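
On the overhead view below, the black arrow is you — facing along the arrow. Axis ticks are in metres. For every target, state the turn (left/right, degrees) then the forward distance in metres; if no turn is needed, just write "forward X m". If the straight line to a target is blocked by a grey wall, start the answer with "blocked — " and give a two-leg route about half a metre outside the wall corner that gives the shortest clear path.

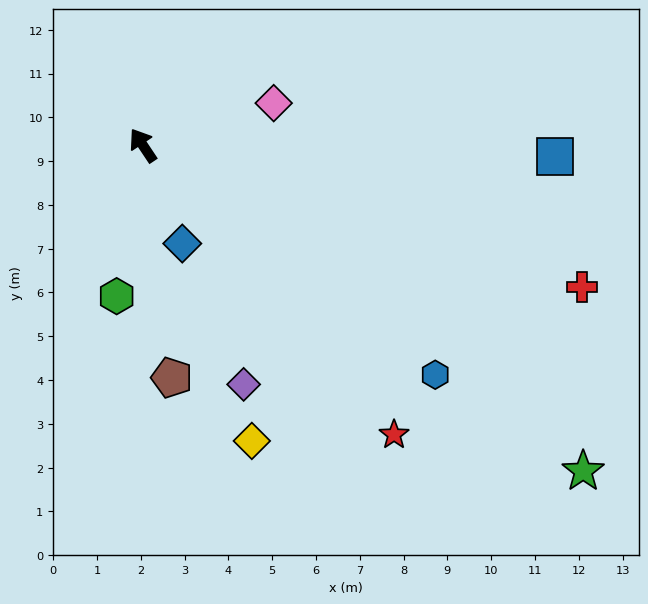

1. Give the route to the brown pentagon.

turn left 153°, forward 5.3 m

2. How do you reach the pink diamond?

turn right 106°, forward 3.1 m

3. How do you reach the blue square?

turn right 125°, forward 9.4 m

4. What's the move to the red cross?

turn right 142°, forward 10.5 m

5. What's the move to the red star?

turn right 173°, forward 8.8 m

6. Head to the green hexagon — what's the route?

turn left 136°, forward 3.5 m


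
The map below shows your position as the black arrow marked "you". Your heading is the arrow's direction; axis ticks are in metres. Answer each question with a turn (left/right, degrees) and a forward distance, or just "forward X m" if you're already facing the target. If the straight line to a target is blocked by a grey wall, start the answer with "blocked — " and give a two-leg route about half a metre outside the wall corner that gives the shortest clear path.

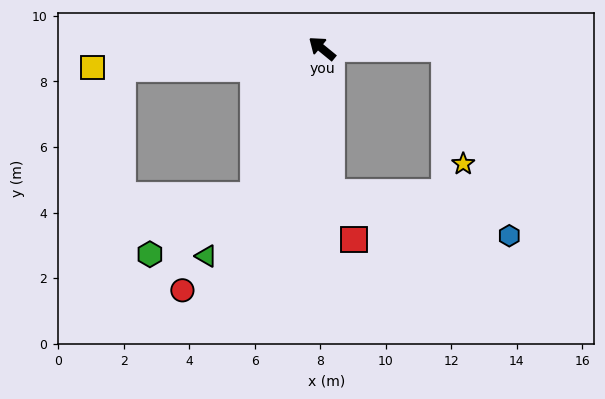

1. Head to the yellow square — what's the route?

turn left 44°, forward 7.0 m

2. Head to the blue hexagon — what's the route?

blocked — turn right 141°, forward 3.7 m, then turn right 71°, forward 6.1 m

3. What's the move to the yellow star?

blocked — turn right 141°, forward 3.7 m, then turn right 81°, forward 3.6 m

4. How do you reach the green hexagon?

blocked — turn left 104°, forward 4.9 m, then turn right 35°, forward 3.6 m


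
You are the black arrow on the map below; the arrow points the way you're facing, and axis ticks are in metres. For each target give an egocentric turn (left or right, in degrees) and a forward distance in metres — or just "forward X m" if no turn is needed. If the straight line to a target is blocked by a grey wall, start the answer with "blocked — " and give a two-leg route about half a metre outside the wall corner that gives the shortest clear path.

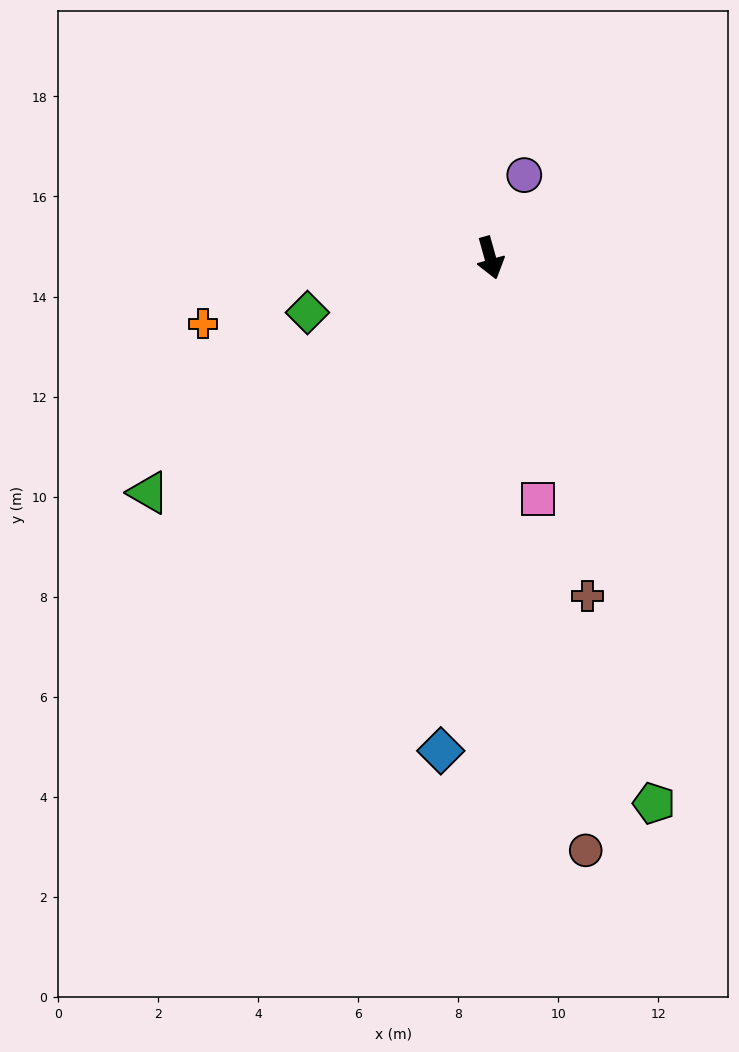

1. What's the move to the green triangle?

turn right 71°, forward 8.3 m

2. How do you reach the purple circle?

turn left 142°, forward 1.8 m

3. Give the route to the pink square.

turn right 4°, forward 4.9 m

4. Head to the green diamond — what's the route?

turn right 89°, forward 3.8 m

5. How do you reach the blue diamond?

turn right 21°, forward 9.9 m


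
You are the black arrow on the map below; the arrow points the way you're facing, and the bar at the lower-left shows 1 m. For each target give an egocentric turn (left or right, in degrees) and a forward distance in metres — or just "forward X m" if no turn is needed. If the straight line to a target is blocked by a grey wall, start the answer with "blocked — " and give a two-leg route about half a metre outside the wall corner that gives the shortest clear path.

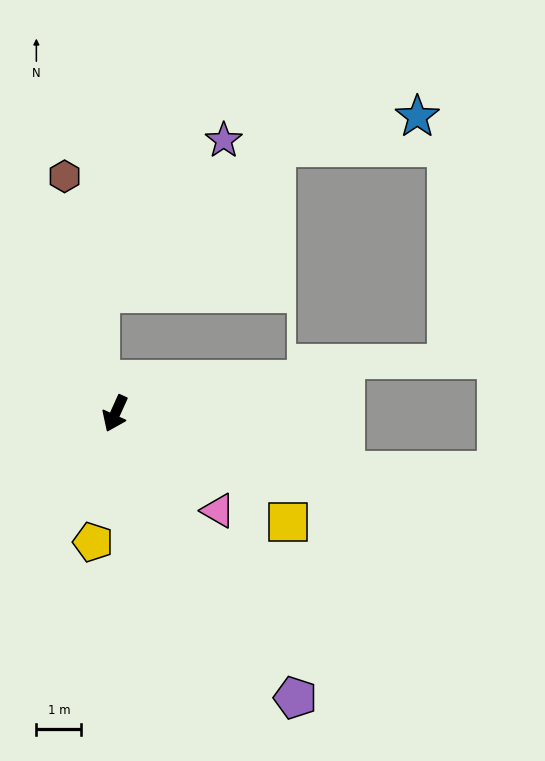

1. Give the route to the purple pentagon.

turn left 57°, forward 7.5 m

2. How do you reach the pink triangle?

turn left 71°, forward 3.1 m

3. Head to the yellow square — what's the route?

turn left 82°, forward 4.5 m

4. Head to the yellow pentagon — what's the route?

turn left 15°, forward 2.9 m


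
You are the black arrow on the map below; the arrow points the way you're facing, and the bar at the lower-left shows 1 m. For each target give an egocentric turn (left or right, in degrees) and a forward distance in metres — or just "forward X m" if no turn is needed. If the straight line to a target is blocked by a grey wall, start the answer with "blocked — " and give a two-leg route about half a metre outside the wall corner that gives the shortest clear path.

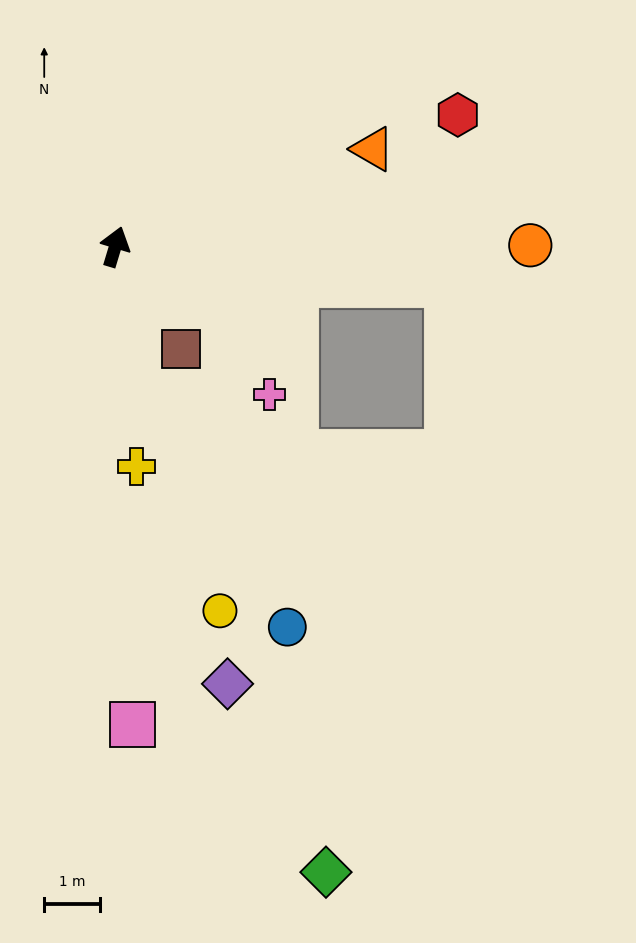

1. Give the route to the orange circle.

turn right 73°, forward 7.5 m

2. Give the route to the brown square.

turn right 131°, forward 2.2 m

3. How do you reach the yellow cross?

turn right 158°, forward 4.0 m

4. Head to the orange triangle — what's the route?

turn right 52°, forward 5.0 m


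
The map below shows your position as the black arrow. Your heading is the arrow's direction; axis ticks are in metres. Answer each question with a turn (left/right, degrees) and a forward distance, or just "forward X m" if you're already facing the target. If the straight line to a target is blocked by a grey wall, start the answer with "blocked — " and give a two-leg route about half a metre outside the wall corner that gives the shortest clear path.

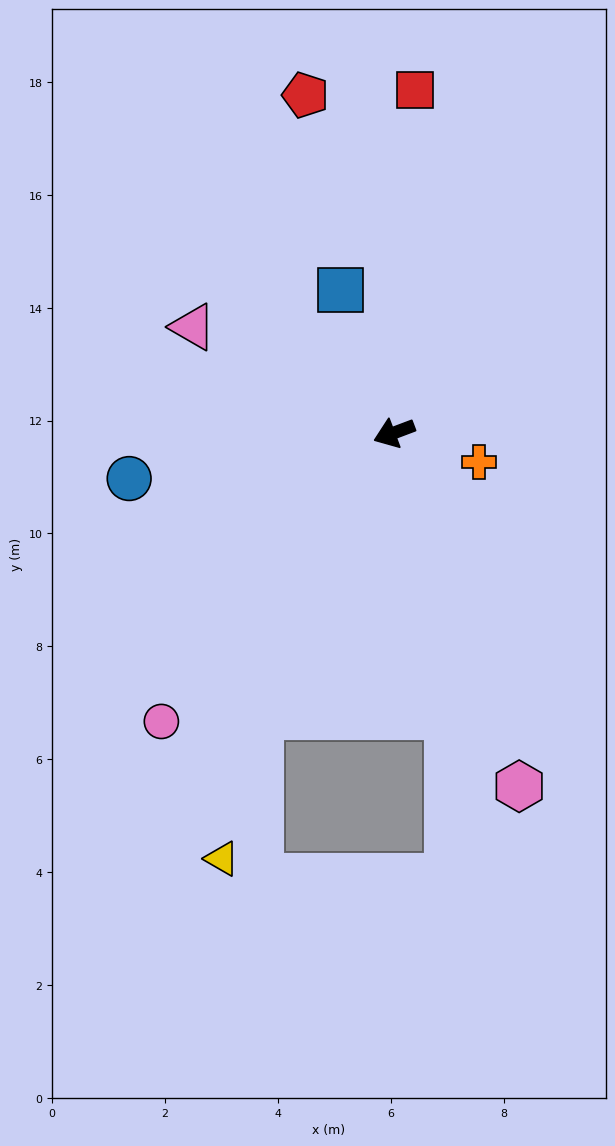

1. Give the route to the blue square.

turn right 90°, forward 2.7 m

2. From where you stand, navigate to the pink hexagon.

turn left 89°, forward 6.6 m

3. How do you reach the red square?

turn right 114°, forward 6.1 m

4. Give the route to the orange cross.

turn left 140°, forward 1.6 m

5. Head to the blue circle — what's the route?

turn right 11°, forward 4.8 m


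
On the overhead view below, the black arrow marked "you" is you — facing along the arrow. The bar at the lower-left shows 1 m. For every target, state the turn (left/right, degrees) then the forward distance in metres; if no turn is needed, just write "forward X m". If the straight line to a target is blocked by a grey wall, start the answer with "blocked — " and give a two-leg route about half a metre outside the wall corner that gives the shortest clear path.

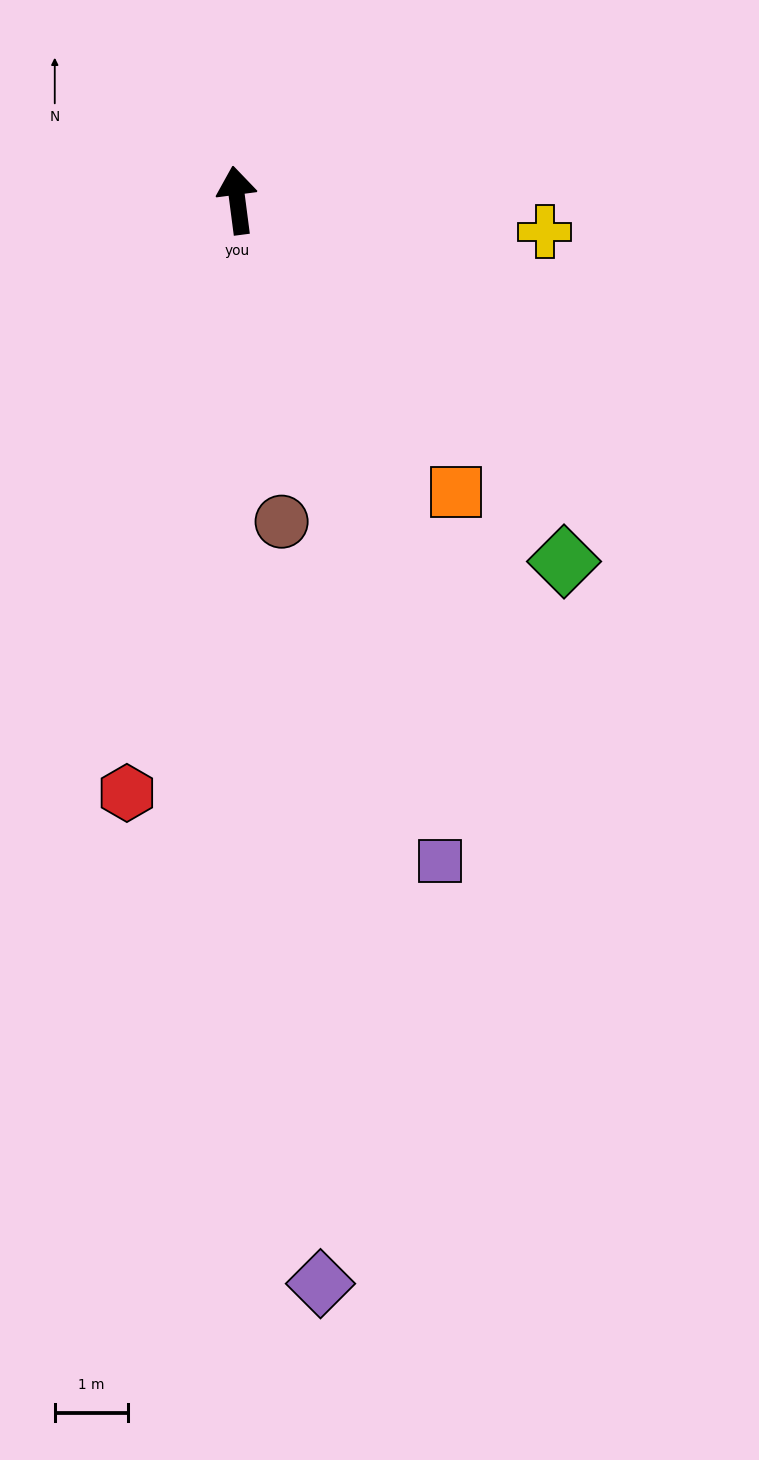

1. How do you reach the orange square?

turn right 151°, forward 5.0 m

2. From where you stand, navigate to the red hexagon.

turn left 162°, forward 8.2 m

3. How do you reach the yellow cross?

turn right 103°, forward 4.2 m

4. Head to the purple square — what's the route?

turn right 170°, forward 9.5 m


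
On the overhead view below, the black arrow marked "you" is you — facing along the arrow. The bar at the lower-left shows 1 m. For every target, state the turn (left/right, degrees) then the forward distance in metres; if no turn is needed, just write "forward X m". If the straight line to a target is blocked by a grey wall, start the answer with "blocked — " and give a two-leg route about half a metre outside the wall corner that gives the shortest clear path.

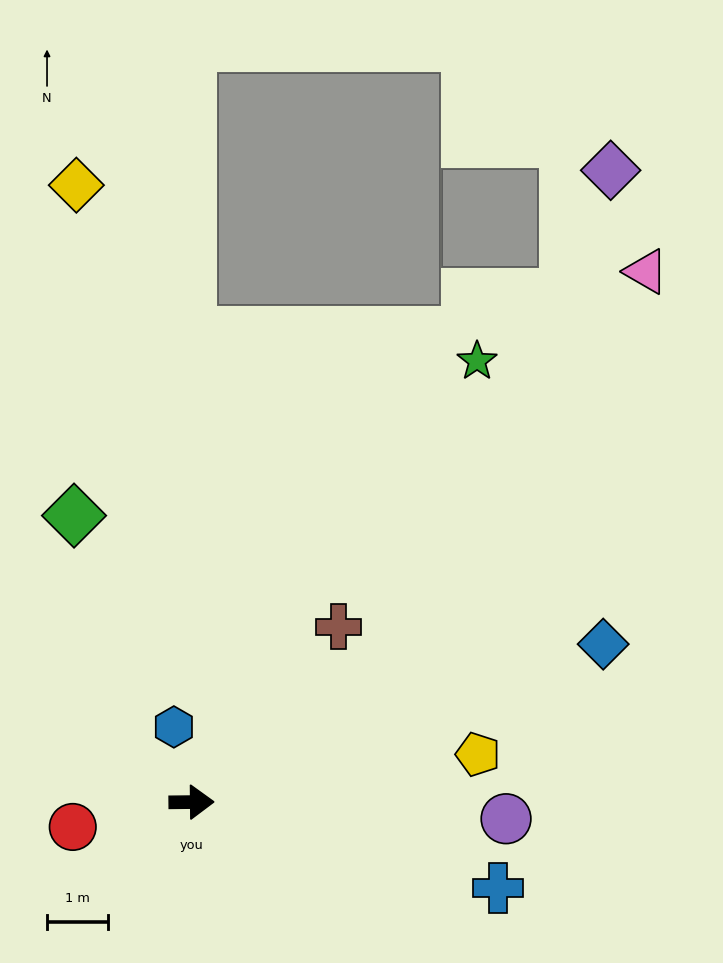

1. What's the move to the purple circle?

turn right 4°, forward 5.1 m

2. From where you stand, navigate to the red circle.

turn right 169°, forward 2.0 m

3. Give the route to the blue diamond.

turn left 20°, forward 7.2 m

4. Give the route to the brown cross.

turn left 49°, forward 3.7 m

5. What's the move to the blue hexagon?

turn left 103°, forward 1.3 m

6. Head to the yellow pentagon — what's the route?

turn left 9°, forward 4.7 m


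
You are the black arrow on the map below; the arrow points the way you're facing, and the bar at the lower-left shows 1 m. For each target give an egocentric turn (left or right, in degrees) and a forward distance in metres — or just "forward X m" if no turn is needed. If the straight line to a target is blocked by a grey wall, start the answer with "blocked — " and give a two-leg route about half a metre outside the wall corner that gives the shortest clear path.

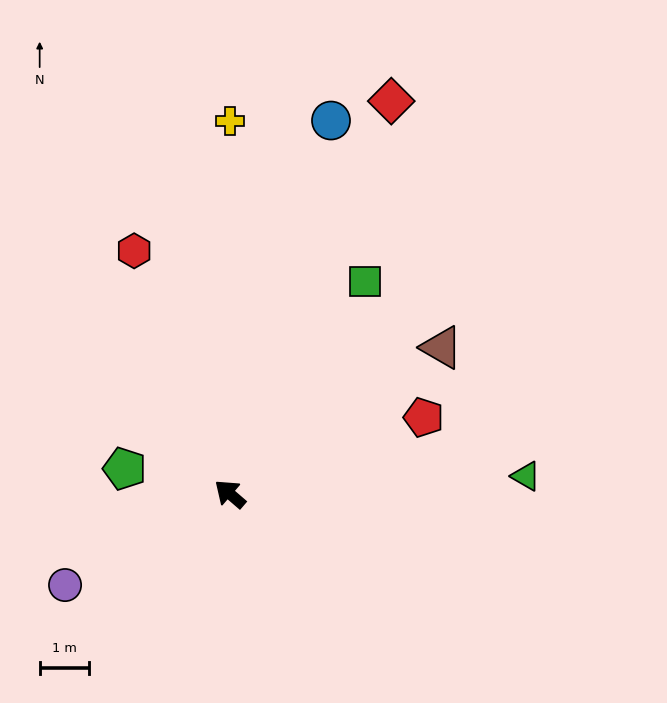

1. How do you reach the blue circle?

turn right 64°, forward 7.9 m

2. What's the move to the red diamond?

turn right 72°, forward 8.7 m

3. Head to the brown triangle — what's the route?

turn right 105°, forward 5.3 m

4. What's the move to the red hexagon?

turn right 28°, forward 5.3 m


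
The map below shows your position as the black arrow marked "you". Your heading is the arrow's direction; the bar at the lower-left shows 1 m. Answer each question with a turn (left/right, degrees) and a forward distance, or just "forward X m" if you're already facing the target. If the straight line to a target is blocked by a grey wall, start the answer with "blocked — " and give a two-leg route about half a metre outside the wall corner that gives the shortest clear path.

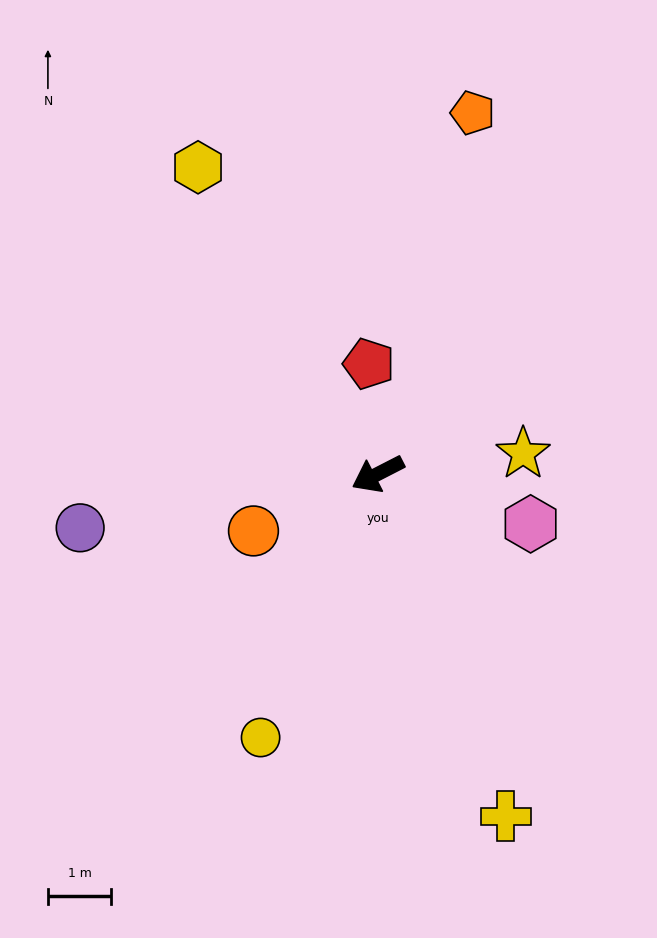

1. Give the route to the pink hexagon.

turn left 135°, forward 2.5 m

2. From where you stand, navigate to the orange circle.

turn right 3°, forward 2.2 m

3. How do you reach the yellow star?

turn left 161°, forward 2.3 m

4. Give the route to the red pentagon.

turn right 113°, forward 1.7 m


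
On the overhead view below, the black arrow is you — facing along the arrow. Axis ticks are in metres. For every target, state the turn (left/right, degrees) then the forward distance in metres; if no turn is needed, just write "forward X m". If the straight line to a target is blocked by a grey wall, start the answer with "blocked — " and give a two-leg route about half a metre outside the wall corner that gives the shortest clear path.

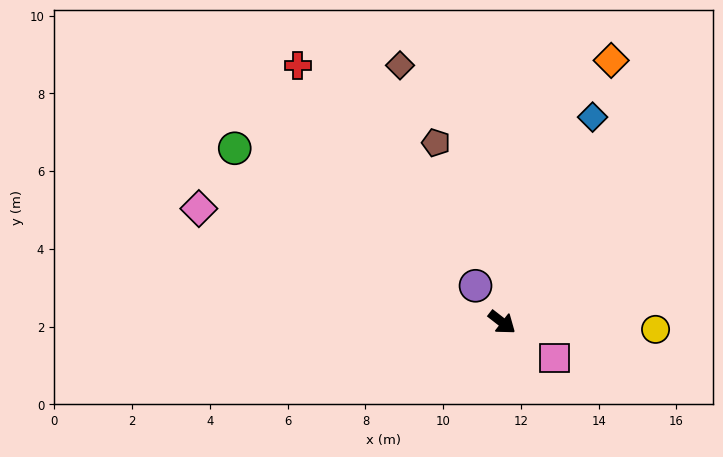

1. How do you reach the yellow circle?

turn left 35°, forward 4.0 m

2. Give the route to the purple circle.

turn left 164°, forward 1.2 m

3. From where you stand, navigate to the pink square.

turn left 4°, forward 1.6 m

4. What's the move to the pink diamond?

turn right 163°, forward 8.3 m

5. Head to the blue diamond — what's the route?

turn left 104°, forward 5.8 m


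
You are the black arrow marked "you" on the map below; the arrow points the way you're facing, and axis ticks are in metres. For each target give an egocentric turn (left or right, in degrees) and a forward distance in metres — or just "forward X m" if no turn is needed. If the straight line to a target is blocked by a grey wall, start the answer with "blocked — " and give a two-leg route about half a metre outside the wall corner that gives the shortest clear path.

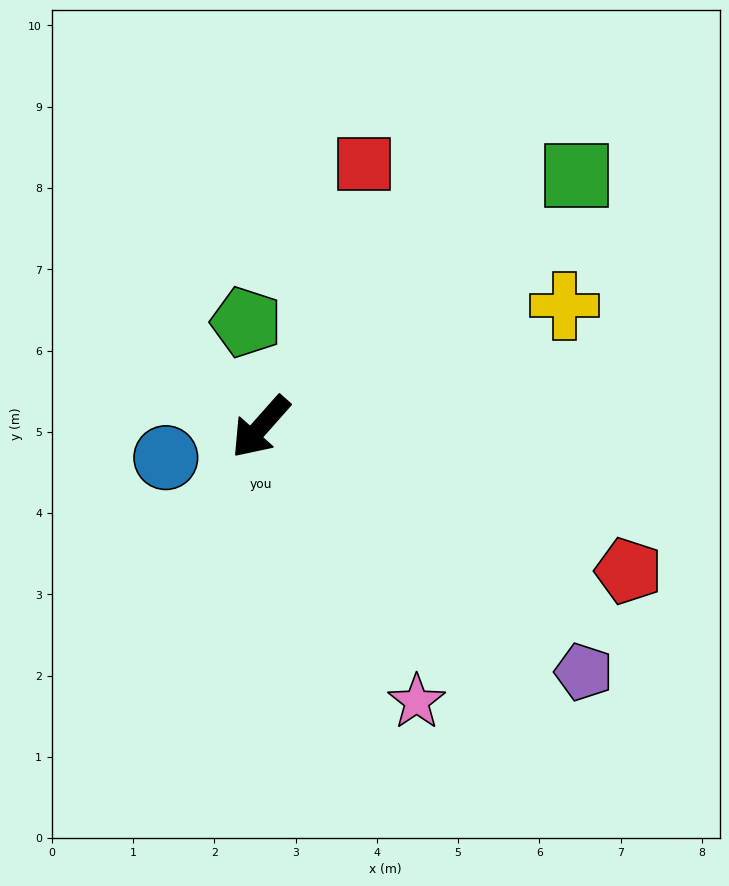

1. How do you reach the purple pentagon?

turn left 94°, forward 5.0 m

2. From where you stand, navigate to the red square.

turn right 160°, forward 3.5 m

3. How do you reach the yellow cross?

turn left 153°, forward 4.0 m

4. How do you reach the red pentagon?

turn left 110°, forward 4.9 m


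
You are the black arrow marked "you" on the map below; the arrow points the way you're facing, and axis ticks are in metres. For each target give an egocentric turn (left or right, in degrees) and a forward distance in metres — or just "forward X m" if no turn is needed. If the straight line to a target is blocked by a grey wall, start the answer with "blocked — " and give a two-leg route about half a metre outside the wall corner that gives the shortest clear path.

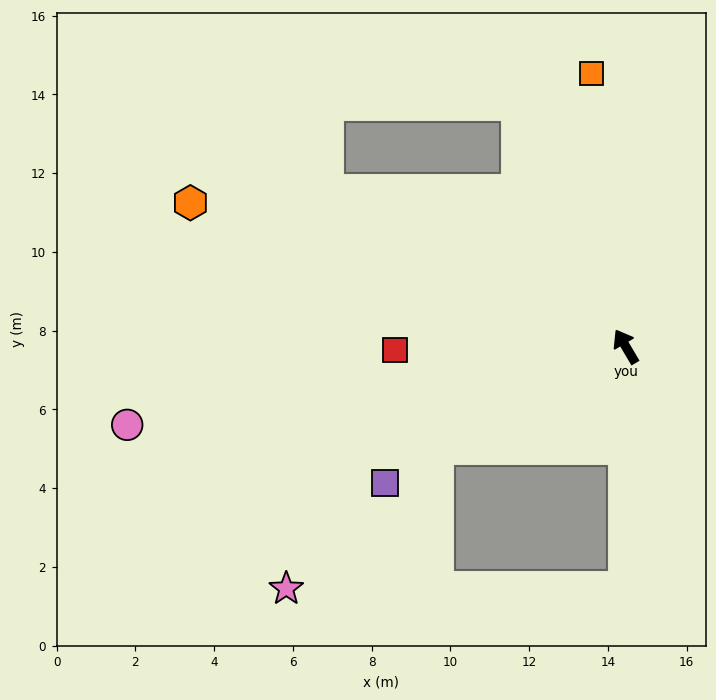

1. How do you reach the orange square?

turn right 23°, forward 7.0 m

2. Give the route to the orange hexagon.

turn left 41°, forward 11.6 m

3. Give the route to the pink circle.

turn left 68°, forward 12.8 m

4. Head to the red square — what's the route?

turn left 60°, forward 5.9 m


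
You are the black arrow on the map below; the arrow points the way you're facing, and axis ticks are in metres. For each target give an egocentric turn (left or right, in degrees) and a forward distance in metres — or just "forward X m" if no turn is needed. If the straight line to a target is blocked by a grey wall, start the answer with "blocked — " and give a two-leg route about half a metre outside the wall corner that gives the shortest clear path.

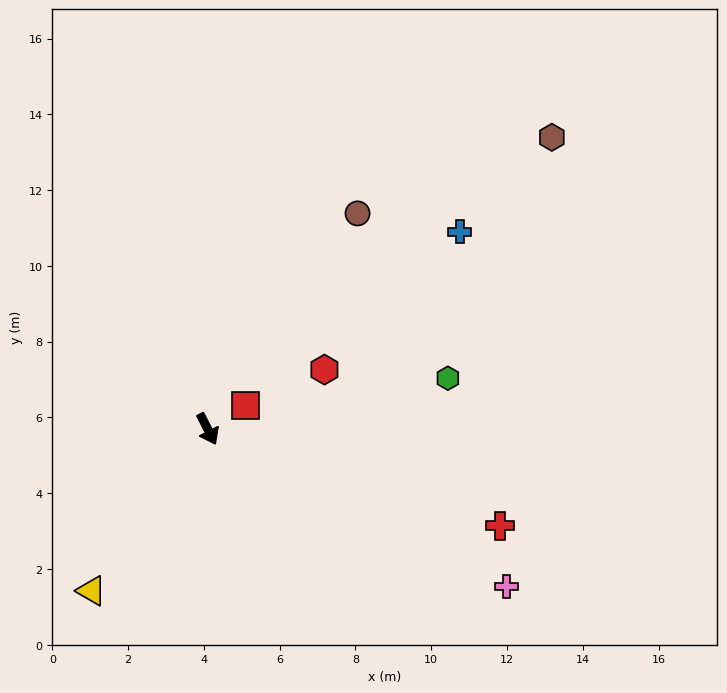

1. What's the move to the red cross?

turn left 45°, forward 8.1 m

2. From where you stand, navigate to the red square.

turn left 95°, forward 1.2 m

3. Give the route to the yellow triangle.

turn right 63°, forward 5.3 m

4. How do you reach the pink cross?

turn left 35°, forward 8.9 m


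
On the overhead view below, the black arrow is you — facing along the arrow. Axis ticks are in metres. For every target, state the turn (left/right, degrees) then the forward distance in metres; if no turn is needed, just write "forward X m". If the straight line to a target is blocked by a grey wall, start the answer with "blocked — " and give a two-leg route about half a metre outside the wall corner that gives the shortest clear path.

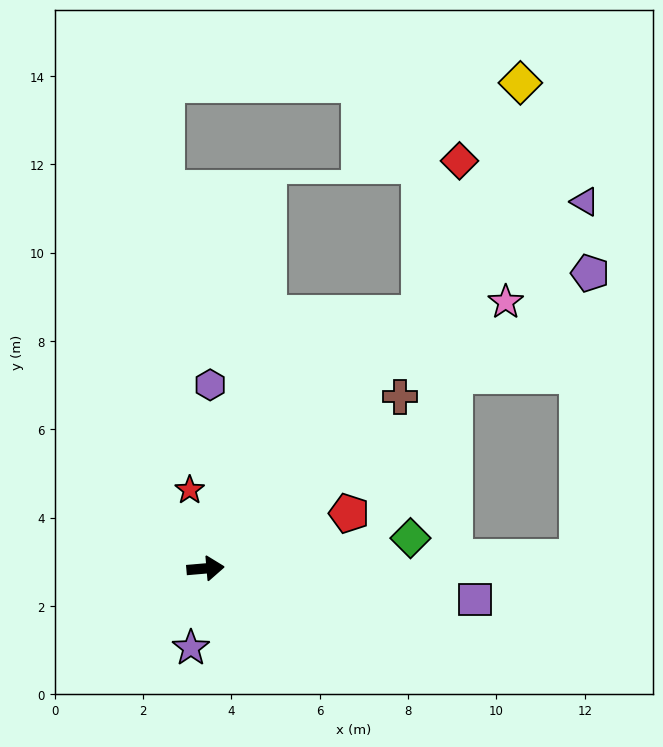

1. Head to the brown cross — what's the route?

turn left 37°, forward 5.9 m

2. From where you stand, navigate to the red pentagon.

turn left 16°, forward 3.5 m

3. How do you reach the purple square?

turn right 11°, forward 6.1 m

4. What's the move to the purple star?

turn right 105°, forward 1.8 m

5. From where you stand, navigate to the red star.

turn left 97°, forward 1.8 m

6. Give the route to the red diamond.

blocked — turn left 45°, forward 7.5 m, then turn left 26°, forward 3.6 m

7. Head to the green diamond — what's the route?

turn left 4°, forward 4.7 m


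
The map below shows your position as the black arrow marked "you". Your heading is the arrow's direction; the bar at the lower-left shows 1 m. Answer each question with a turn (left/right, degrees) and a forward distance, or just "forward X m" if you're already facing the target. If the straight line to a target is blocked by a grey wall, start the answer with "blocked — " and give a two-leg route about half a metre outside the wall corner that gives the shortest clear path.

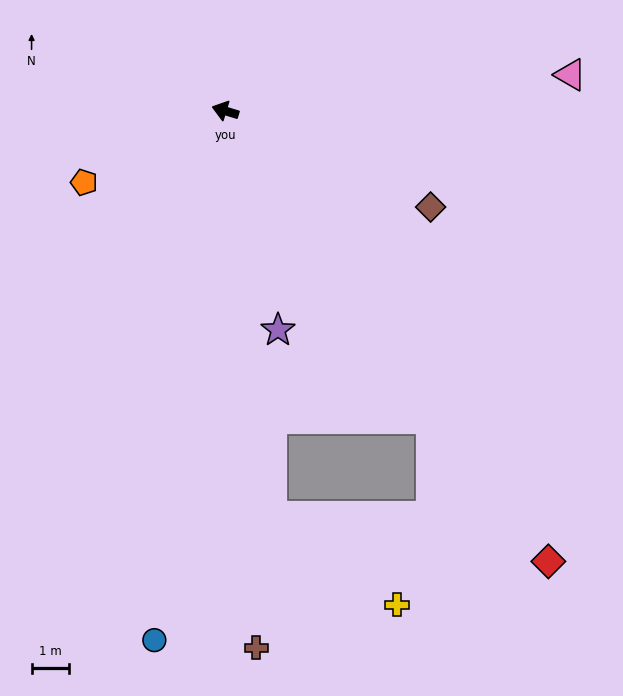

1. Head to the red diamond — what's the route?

turn left 143°, forward 15.0 m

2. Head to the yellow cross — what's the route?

blocked — turn left 113°, forward 11.0 m, then turn left 49°, forward 4.1 m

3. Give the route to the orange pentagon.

turn left 44°, forward 4.3 m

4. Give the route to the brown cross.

turn left 110°, forward 14.5 m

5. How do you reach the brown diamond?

turn left 172°, forward 6.1 m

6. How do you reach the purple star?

turn left 121°, forward 6.1 m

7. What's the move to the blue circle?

turn left 99°, forward 14.4 m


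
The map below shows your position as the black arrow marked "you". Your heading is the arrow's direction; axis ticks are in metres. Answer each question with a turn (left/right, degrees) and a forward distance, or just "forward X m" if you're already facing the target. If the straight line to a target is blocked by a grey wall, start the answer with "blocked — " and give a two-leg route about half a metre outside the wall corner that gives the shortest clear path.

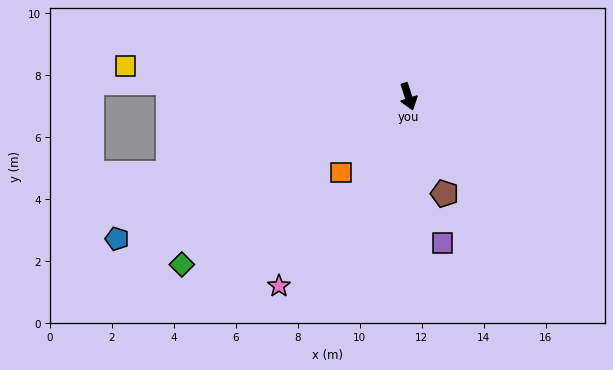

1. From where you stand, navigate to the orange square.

turn right 59°, forward 3.3 m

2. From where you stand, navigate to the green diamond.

turn right 71°, forward 9.1 m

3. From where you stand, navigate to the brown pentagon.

turn left 3°, forward 3.3 m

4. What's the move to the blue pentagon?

turn right 82°, forward 10.5 m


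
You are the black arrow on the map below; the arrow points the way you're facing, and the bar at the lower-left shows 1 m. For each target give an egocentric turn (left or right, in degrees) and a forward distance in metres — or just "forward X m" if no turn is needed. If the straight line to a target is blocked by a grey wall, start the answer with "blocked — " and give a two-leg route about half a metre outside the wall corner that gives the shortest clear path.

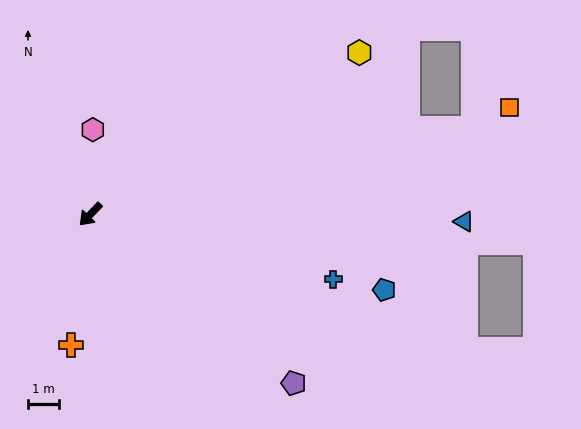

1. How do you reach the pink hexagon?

turn right 138°, forward 2.7 m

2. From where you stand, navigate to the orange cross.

turn left 35°, forward 4.3 m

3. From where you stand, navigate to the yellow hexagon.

turn left 165°, forward 10.1 m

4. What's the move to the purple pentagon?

turn left 94°, forward 8.5 m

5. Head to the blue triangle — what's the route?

turn left 133°, forward 12.0 m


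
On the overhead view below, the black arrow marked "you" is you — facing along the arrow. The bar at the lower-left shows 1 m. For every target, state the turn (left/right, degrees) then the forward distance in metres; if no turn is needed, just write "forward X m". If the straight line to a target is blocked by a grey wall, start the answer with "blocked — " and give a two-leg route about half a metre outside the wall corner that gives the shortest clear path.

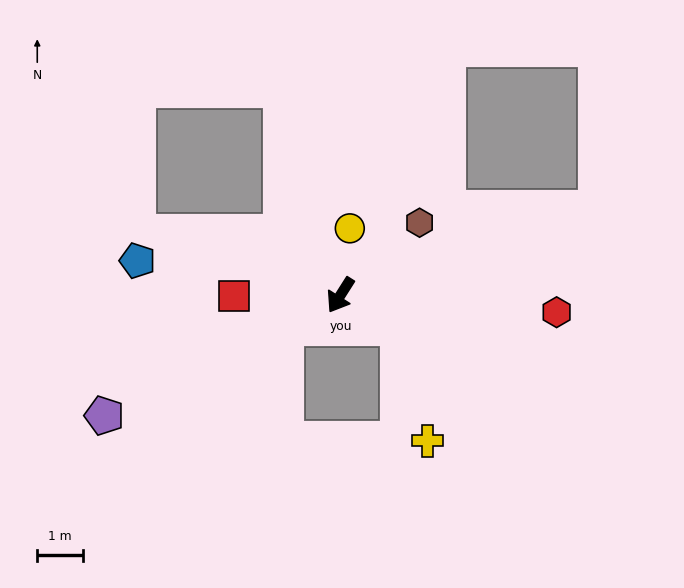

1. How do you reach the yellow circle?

turn right 156°, forward 1.5 m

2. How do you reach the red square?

turn right 57°, forward 2.3 m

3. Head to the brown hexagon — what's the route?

turn left 165°, forward 2.3 m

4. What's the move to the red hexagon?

turn left 118°, forward 4.7 m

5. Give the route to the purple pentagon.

turn right 31°, forward 5.8 m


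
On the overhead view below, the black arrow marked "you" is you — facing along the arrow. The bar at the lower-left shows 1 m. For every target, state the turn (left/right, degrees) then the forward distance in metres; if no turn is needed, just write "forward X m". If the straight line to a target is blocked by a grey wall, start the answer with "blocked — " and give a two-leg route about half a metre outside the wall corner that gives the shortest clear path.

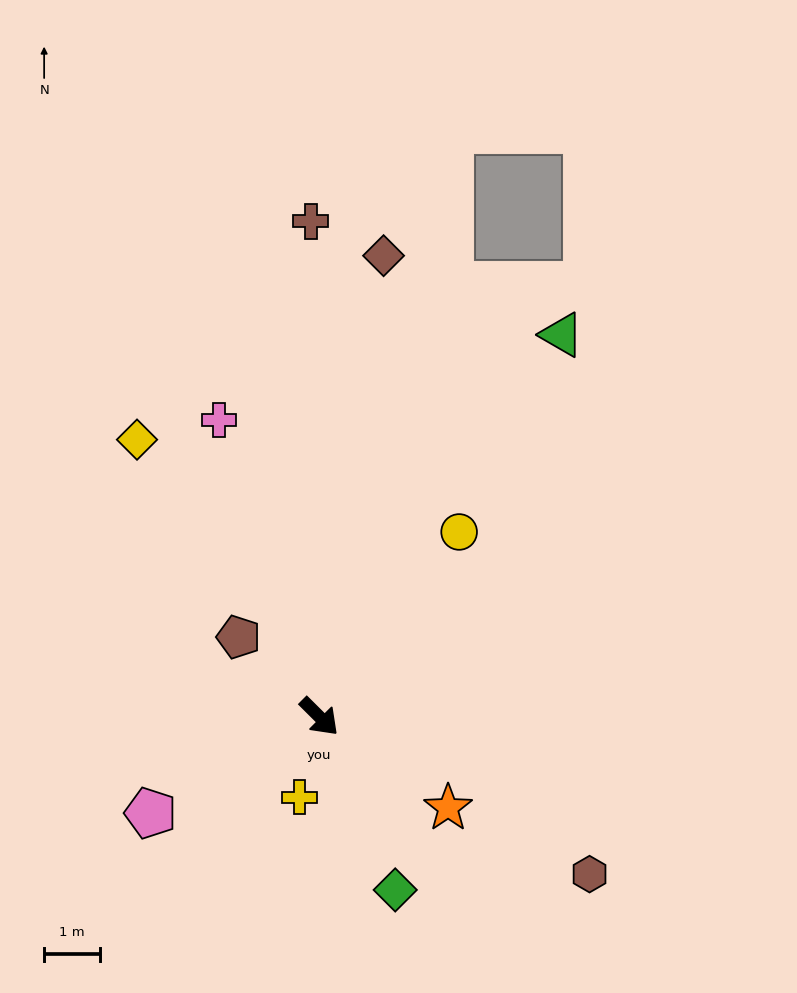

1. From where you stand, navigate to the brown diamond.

turn left 127°, forward 8.3 m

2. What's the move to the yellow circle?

turn left 98°, forward 4.1 m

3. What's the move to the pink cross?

turn left 154°, forward 5.6 m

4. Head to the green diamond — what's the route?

turn right 21°, forward 3.4 m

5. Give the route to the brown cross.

turn left 136°, forward 8.9 m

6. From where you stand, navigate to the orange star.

turn left 10°, forward 2.8 m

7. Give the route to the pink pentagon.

turn right 105°, forward 3.5 m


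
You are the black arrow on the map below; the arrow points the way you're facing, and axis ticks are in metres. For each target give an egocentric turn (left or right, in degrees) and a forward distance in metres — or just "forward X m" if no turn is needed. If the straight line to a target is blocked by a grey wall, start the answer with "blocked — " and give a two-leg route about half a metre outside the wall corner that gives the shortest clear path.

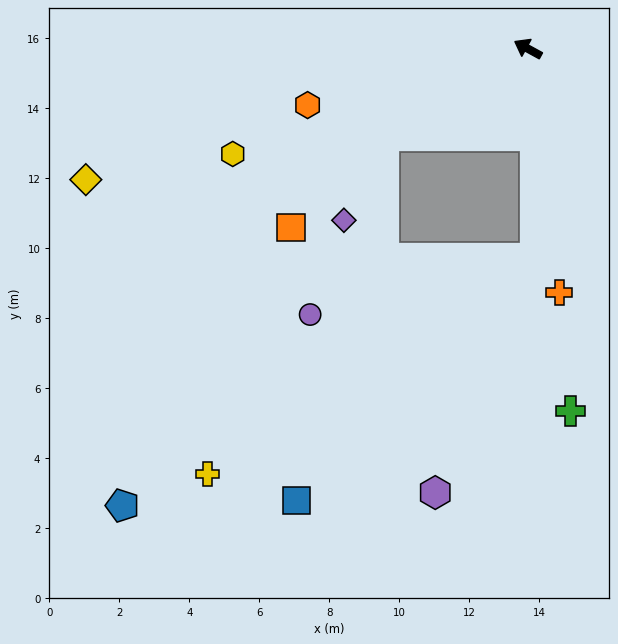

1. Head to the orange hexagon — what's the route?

turn left 43°, forward 6.5 m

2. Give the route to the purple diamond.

blocked — turn left 60°, forward 4.8 m, then turn left 33°, forward 2.6 m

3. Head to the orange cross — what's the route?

turn left 126°, forward 7.0 m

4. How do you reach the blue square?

blocked — turn left 60°, forward 4.8 m, then turn left 45°, forward 10.7 m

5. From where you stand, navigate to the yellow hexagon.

turn left 48°, forward 9.0 m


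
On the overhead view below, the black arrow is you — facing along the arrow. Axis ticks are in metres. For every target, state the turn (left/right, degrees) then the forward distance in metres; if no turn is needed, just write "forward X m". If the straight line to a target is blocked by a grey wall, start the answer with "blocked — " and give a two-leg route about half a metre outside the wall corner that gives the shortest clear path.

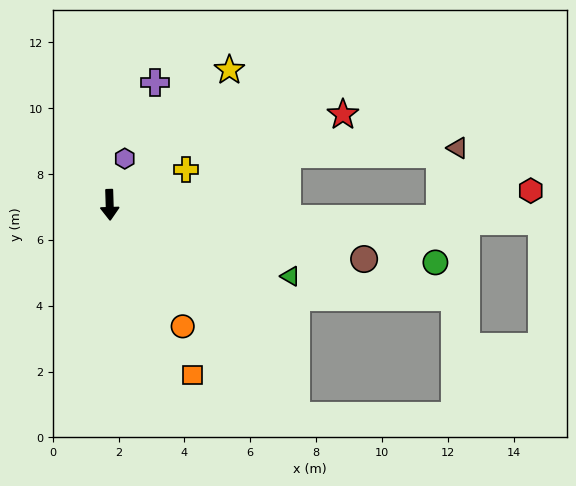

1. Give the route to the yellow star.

turn left 137°, forward 5.5 m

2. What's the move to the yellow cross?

turn left 113°, forward 2.6 m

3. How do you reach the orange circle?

turn left 29°, forward 4.3 m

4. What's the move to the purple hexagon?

turn left 160°, forward 1.5 m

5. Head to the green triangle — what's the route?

turn left 67°, forward 5.9 m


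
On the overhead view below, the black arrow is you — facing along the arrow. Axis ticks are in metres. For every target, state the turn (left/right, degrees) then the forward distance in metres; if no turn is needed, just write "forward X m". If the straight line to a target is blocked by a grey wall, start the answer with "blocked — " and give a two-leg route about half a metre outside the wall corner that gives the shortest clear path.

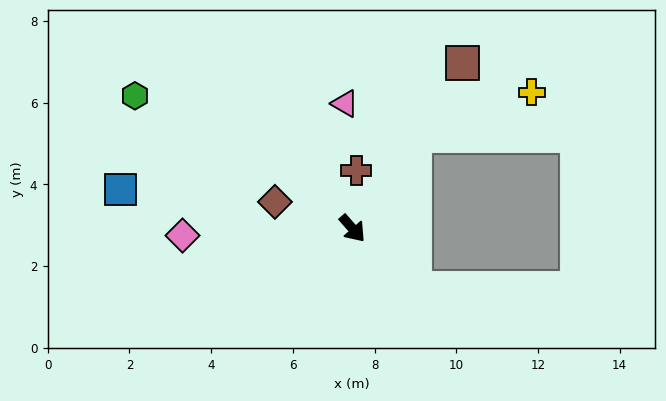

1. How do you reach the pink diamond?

turn right 129°, forward 4.2 m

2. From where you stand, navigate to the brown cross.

turn left 135°, forward 1.4 m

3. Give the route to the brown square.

turn left 105°, forward 4.9 m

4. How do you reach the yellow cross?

blocked — turn left 105°, forward 2.7 m, then turn right 36°, forward 3.1 m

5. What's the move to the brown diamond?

turn right 150°, forward 2.0 m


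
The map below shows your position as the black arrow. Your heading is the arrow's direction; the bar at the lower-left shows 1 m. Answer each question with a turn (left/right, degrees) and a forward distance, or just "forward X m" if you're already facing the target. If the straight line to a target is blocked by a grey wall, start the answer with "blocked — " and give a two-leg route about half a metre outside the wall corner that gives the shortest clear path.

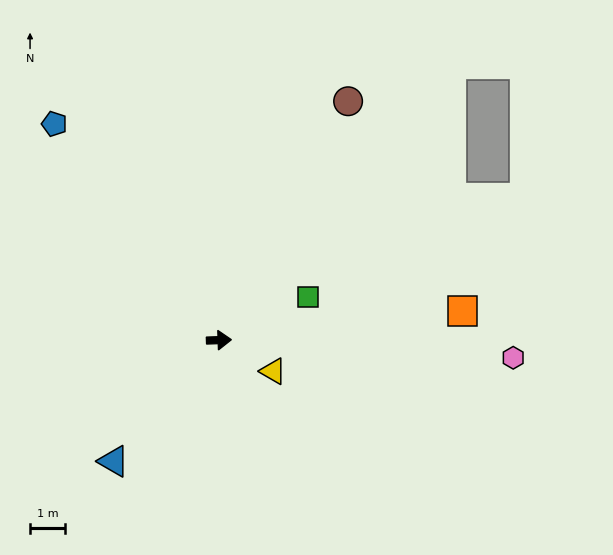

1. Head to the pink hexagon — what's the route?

turn right 5°, forward 8.4 m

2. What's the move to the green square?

turn left 24°, forward 2.8 m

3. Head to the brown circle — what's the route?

turn left 60°, forward 7.7 m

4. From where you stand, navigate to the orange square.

turn left 5°, forward 7.0 m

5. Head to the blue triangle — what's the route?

turn right 133°, forward 4.6 m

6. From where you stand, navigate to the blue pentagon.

turn left 125°, forward 7.8 m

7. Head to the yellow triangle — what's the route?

turn right 32°, forward 1.8 m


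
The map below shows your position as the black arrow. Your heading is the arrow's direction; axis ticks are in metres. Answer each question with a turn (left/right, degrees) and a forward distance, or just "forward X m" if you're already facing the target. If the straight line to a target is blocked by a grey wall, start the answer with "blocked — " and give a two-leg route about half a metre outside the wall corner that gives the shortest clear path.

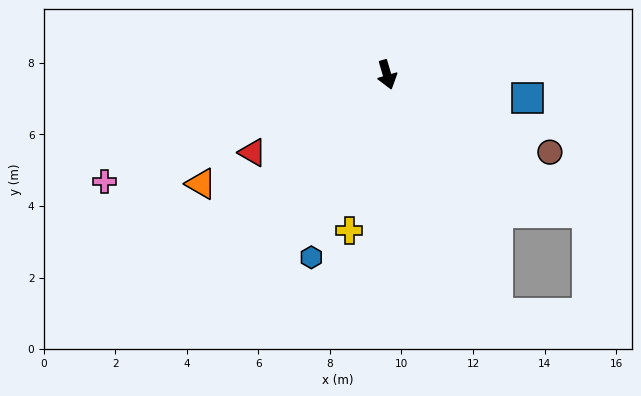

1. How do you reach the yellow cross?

turn right 30°, forward 4.5 m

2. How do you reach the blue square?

turn left 64°, forward 4.0 m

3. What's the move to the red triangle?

turn right 76°, forward 4.3 m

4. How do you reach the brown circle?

turn left 48°, forward 5.0 m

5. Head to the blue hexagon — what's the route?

turn right 39°, forward 5.5 m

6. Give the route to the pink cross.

turn right 86°, forward 8.4 m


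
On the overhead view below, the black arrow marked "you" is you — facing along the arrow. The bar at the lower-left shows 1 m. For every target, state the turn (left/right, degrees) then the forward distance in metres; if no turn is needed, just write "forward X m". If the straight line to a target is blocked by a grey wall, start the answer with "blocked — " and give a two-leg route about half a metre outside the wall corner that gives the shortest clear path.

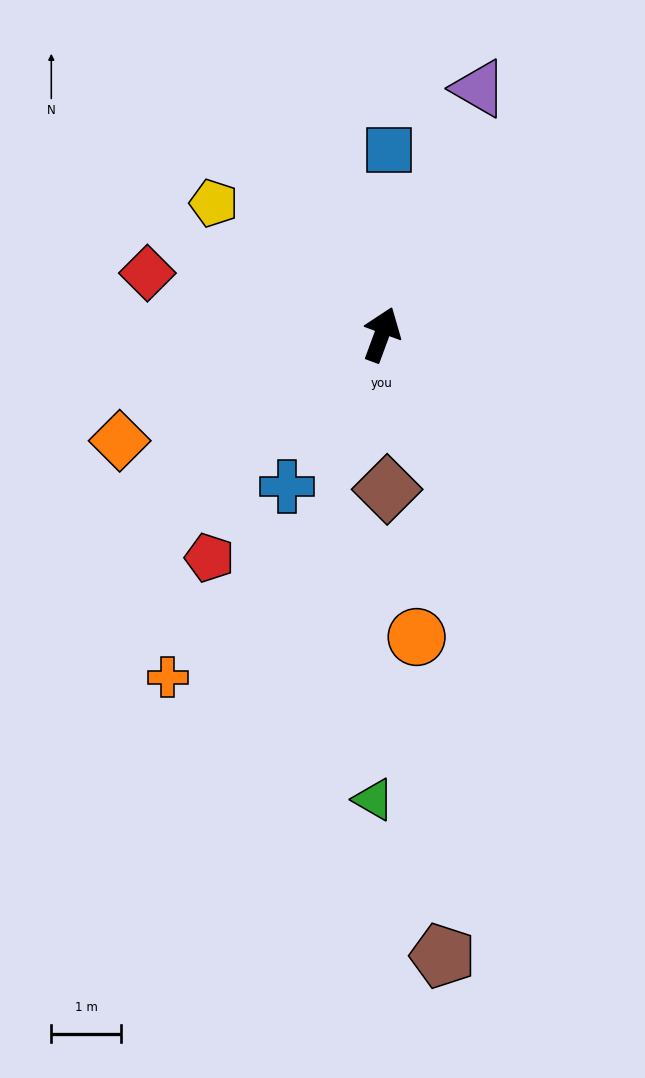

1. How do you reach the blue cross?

turn left 168°, forward 2.6 m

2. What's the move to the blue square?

turn left 18°, forward 2.6 m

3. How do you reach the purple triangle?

forward 3.8 m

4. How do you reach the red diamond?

turn left 96°, forward 3.5 m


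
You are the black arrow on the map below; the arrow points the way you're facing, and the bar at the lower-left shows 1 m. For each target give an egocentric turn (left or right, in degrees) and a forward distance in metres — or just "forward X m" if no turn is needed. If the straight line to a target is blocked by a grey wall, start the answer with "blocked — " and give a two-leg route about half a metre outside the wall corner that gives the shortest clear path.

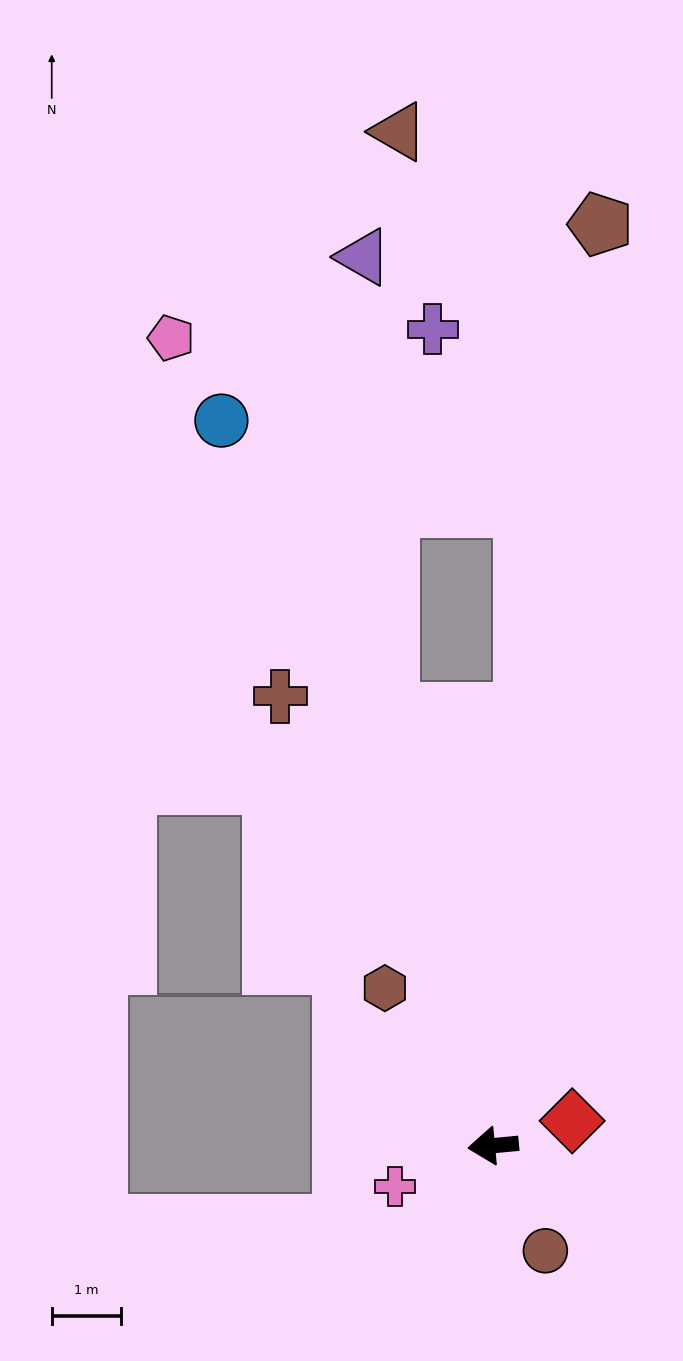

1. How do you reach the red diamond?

turn right 168°, forward 1.2 m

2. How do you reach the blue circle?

turn right 75°, forward 11.2 m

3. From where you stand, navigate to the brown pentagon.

turn right 102°, forward 13.4 m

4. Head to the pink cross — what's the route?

turn left 17°, forward 1.5 m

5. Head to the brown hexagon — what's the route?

turn right 61°, forward 2.8 m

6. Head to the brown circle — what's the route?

turn left 111°, forward 1.7 m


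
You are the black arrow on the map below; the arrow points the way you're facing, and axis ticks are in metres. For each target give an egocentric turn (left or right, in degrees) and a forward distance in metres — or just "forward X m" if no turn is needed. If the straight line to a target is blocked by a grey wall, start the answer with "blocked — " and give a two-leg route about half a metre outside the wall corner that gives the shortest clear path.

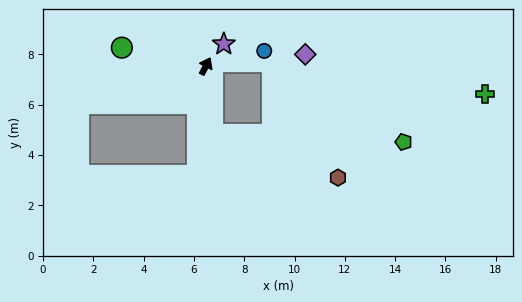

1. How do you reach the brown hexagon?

blocked — turn right 147°, forward 2.7 m, then turn left 65°, forward 5.3 m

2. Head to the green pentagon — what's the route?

blocked — turn right 147°, forward 2.7 m, then turn left 82°, forward 7.6 m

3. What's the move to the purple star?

turn right 12°, forward 1.1 m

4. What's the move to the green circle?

turn left 105°, forward 3.4 m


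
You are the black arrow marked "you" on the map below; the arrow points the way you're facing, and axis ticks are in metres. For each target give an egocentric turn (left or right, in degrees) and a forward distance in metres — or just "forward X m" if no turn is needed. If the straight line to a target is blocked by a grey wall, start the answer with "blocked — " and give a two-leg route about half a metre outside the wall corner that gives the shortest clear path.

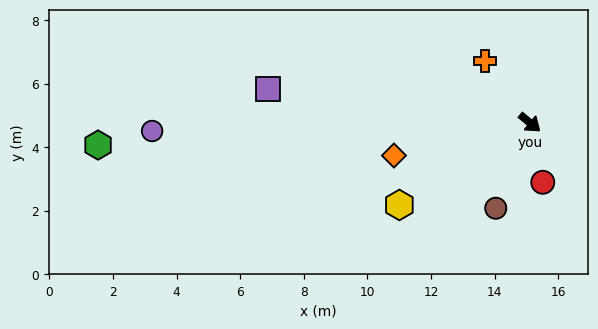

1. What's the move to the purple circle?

turn right 139°, forward 11.9 m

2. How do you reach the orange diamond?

turn right 127°, forward 4.4 m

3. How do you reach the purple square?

turn right 148°, forward 8.3 m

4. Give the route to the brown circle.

turn right 72°, forward 2.9 m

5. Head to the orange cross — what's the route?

turn left 166°, forward 2.4 m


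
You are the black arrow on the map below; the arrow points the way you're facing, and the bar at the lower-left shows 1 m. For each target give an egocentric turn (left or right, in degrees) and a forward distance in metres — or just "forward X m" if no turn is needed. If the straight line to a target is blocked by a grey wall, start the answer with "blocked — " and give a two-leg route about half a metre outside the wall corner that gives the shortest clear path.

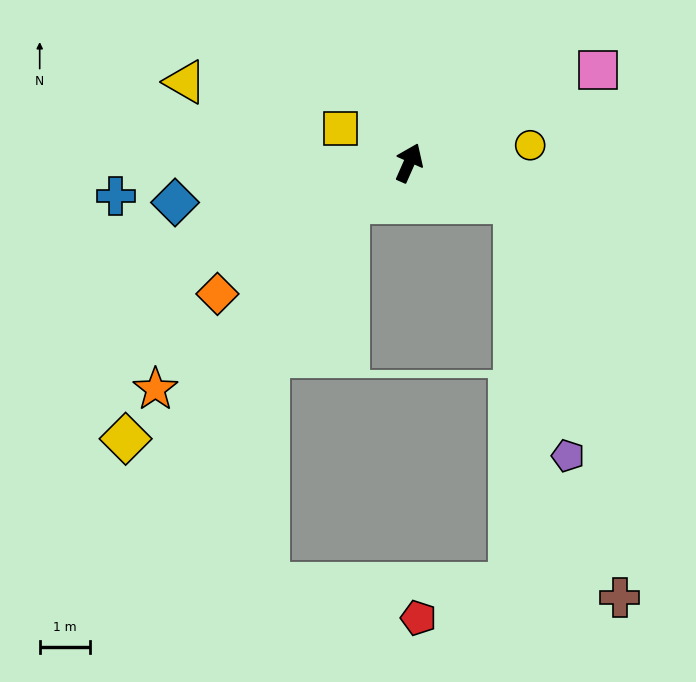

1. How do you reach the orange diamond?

turn left 148°, forward 4.7 m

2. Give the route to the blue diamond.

turn left 123°, forward 4.8 m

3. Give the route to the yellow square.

turn left 87°, forward 1.5 m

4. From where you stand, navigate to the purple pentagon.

blocked — turn right 87°, forward 2.3 m, then turn right 57°, forward 5.2 m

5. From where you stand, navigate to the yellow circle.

turn right 58°, forward 2.5 m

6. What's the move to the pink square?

turn right 40°, forward 4.2 m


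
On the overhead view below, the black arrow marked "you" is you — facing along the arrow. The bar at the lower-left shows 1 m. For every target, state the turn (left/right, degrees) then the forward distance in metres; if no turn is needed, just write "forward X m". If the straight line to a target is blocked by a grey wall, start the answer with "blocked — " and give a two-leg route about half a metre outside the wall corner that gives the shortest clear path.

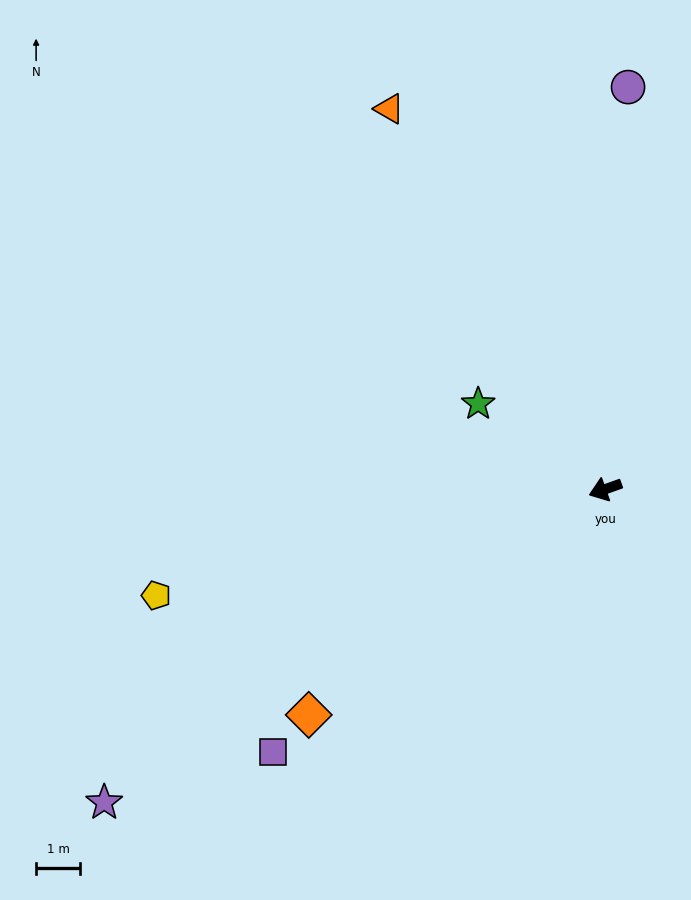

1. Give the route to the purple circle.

turn right 113°, forward 9.1 m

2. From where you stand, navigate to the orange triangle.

turn right 80°, forward 9.9 m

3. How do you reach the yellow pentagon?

turn right 6°, forward 10.4 m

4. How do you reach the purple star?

turn left 12°, forward 13.3 m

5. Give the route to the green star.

turn right 54°, forward 3.5 m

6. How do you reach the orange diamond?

turn left 18°, forward 8.4 m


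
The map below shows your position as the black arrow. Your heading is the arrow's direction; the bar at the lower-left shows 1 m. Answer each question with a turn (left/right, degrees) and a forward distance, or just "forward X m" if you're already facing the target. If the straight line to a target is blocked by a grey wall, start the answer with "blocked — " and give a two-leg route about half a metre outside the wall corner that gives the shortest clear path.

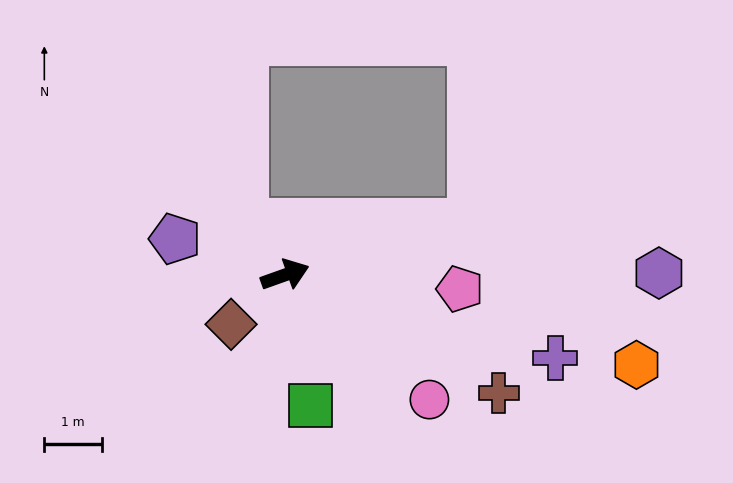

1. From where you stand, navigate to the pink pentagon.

turn right 24°, forward 3.0 m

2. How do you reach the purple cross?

turn right 37°, forward 4.9 m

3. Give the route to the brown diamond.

turn right 157°, forward 1.3 m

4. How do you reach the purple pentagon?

turn left 142°, forward 2.0 m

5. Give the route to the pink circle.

turn right 60°, forward 3.3 m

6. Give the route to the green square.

turn right 99°, forward 2.3 m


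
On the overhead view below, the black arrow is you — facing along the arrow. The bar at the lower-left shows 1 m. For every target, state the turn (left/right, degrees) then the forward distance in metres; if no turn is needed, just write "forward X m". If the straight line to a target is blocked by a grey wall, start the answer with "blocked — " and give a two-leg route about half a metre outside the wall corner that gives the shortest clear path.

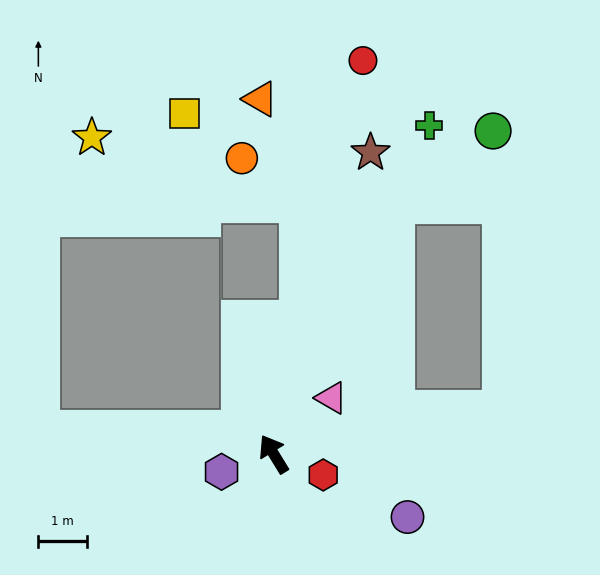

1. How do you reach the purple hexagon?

turn left 77°, forward 1.1 m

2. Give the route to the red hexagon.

turn right 144°, forward 1.1 m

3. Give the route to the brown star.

turn right 49°, forward 6.6 m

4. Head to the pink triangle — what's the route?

turn right 77°, forward 1.7 m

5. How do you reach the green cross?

turn right 57°, forward 7.5 m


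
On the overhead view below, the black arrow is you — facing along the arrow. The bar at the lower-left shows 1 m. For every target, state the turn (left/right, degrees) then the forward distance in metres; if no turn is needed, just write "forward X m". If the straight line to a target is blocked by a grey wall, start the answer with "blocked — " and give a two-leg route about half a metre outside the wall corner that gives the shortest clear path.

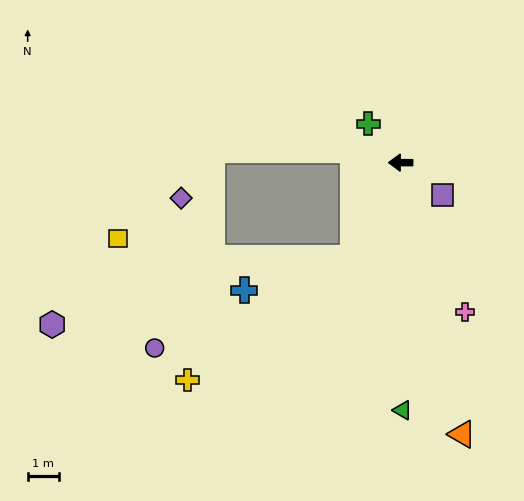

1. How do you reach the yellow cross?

blocked — turn left 63°, forward 3.5 m, then turn right 26°, forward 6.7 m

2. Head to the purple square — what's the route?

turn left 142°, forward 1.7 m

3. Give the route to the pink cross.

turn left 113°, forward 5.3 m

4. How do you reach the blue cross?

blocked — turn left 63°, forward 3.5 m, then turn right 46°, forward 3.7 m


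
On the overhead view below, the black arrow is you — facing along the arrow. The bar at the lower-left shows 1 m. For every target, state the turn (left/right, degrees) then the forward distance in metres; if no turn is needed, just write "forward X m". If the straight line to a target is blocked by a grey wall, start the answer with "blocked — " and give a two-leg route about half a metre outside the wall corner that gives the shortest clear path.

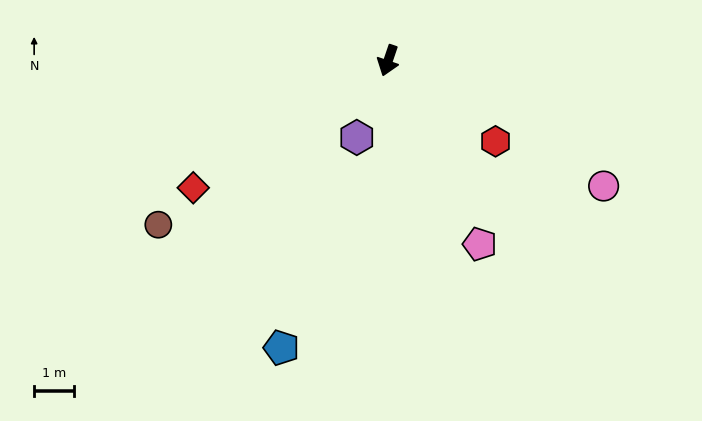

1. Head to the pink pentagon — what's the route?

turn left 45°, forward 5.1 m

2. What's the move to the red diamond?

turn right 38°, forward 5.8 m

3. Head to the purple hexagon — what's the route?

turn right 3°, forward 2.1 m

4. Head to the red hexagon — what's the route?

turn left 72°, forward 3.4 m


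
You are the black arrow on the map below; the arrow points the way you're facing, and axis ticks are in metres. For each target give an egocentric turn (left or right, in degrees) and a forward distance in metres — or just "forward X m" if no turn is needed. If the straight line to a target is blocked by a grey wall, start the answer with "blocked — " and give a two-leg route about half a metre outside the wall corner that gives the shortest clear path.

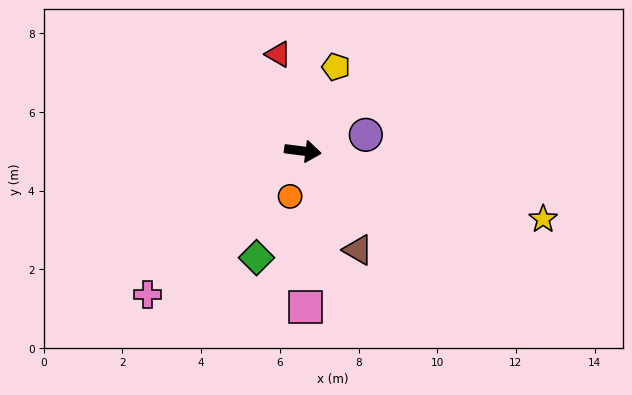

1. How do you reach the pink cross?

turn right 130°, forward 5.4 m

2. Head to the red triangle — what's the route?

turn left 111°, forward 2.5 m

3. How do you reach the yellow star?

turn right 9°, forward 6.3 m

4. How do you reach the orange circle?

turn right 98°, forward 1.2 m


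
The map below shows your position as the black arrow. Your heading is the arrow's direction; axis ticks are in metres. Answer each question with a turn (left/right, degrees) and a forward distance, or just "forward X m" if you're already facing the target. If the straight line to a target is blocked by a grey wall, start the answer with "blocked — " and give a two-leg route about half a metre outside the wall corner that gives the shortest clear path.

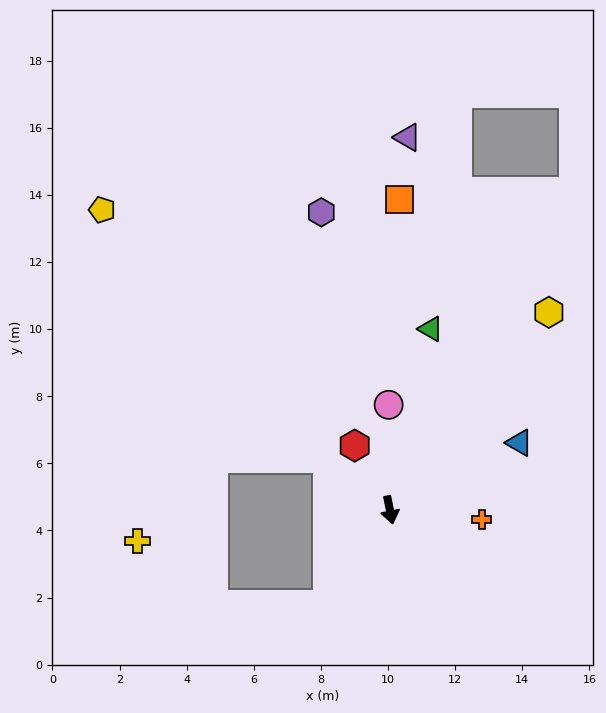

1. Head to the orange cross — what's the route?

turn left 73°, forward 2.8 m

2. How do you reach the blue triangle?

turn left 106°, forward 4.3 m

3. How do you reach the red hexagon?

turn right 163°, forward 2.2 m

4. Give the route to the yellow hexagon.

turn left 130°, forward 7.6 m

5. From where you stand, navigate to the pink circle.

turn left 169°, forward 3.1 m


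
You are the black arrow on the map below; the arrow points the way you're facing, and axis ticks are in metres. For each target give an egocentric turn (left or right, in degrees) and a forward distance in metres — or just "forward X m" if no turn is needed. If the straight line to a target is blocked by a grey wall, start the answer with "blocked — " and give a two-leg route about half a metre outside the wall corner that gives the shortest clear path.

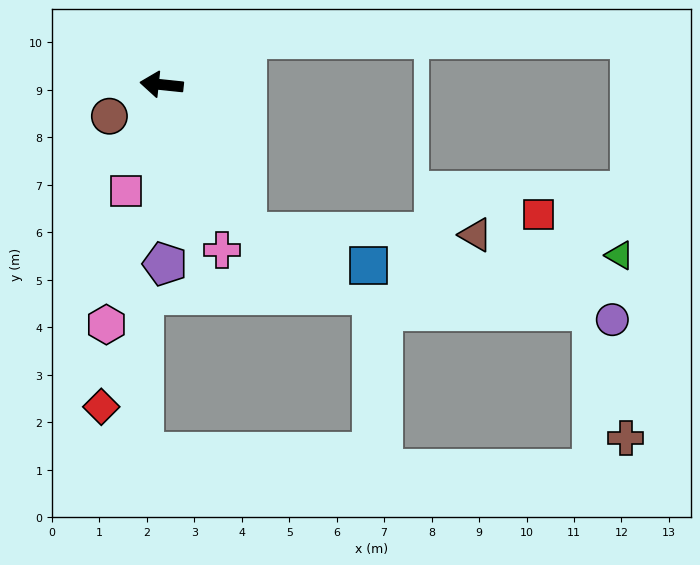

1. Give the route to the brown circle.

turn left 37°, forward 1.3 m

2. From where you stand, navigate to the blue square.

blocked — turn left 126°, forward 3.6 m, then turn left 45°, forward 2.7 m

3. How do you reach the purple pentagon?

turn left 97°, forward 3.8 m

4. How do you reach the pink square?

turn left 77°, forward 2.4 m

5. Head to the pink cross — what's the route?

turn left 116°, forward 3.7 m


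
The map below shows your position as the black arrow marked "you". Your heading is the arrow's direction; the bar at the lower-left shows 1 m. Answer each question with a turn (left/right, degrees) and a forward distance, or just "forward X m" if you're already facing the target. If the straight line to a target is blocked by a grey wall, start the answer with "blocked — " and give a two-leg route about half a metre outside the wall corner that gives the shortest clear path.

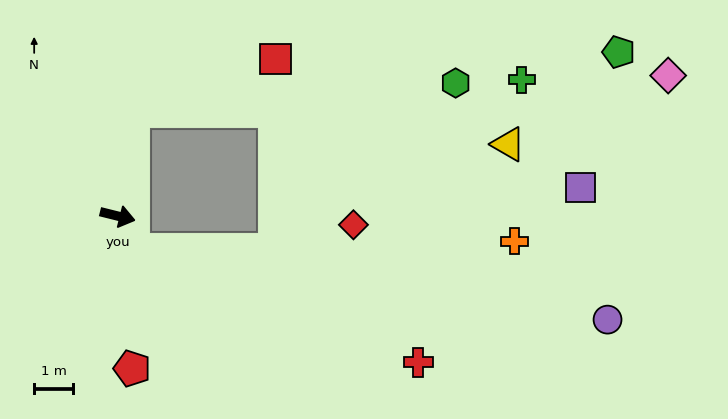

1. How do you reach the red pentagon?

turn right 71°, forward 3.9 m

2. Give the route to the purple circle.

blocked — turn right 51°, forward 1.0 m, then turn left 57°, forward 12.3 m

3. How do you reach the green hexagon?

blocked — turn left 95°, forward 2.7 m, then turn right 76°, forward 8.3 m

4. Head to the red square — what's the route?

blocked — turn left 95°, forward 2.7 m, then turn right 61°, forward 3.9 m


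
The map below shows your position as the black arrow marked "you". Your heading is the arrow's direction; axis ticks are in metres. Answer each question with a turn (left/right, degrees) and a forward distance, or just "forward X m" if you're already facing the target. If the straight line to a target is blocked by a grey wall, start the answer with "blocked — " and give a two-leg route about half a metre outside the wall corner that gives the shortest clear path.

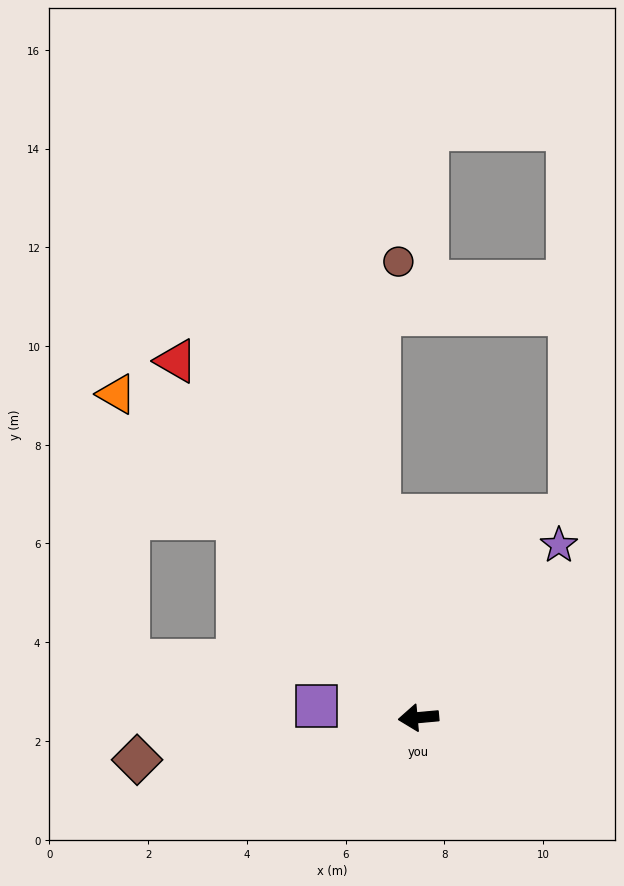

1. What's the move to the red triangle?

turn right 61°, forward 8.7 m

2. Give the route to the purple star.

turn right 134°, forward 4.5 m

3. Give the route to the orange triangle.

turn right 52°, forward 9.0 m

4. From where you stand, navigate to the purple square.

turn right 12°, forward 2.1 m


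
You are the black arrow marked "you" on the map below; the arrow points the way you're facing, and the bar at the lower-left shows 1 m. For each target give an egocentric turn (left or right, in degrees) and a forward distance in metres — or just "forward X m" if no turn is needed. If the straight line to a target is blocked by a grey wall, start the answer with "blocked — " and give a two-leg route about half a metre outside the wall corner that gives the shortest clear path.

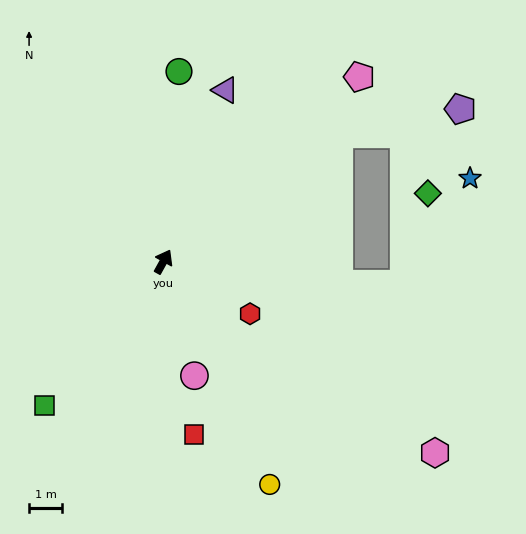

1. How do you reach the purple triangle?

turn left 9°, forward 5.5 m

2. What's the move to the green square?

turn left 169°, forward 5.6 m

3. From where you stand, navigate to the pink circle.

turn right 136°, forward 3.5 m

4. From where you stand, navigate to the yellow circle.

turn right 126°, forward 7.4 m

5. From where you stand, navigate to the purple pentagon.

blocked — turn right 25°, forward 6.5 m, then turn right 25°, forward 3.7 m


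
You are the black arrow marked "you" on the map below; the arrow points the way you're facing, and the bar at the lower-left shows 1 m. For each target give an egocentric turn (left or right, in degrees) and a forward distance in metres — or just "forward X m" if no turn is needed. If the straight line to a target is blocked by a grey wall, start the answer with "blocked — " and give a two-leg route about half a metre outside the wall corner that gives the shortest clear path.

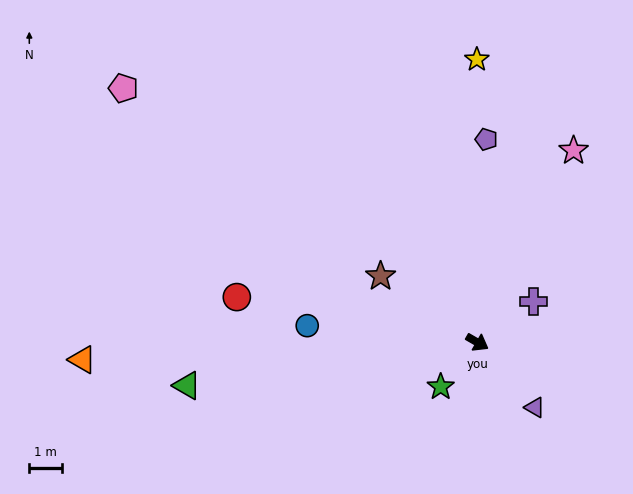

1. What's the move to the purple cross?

turn left 66°, forward 2.1 m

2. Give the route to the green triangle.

turn right 142°, forward 8.9 m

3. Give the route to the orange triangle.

turn right 148°, forward 12.0 m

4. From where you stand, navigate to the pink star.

turn left 93°, forward 6.5 m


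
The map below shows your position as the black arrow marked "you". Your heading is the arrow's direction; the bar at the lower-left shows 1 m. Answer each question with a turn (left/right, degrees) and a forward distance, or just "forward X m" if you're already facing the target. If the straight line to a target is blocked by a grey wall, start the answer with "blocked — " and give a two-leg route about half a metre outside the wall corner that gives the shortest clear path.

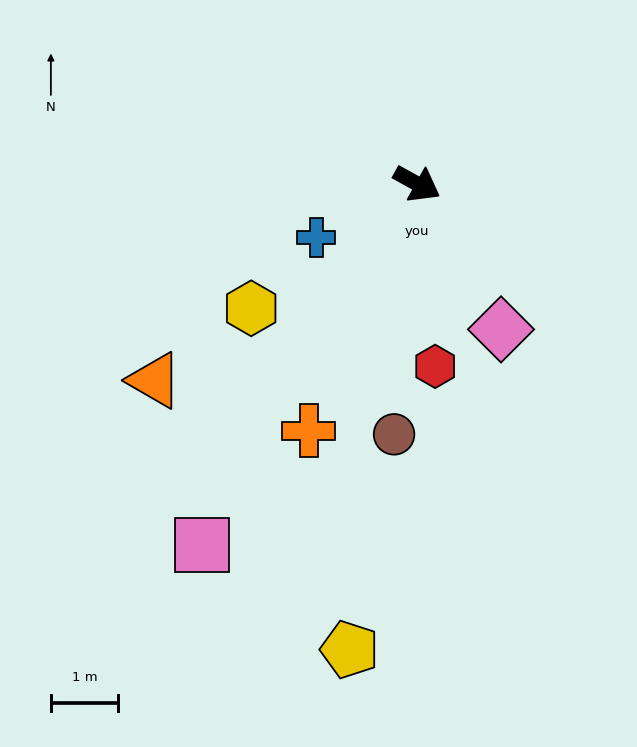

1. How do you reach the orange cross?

turn right 85°, forward 4.0 m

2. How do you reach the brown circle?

turn right 66°, forward 3.7 m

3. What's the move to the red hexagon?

turn right 55°, forward 2.7 m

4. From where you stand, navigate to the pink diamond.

turn right 31°, forward 2.5 m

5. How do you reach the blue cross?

turn right 123°, forward 1.7 m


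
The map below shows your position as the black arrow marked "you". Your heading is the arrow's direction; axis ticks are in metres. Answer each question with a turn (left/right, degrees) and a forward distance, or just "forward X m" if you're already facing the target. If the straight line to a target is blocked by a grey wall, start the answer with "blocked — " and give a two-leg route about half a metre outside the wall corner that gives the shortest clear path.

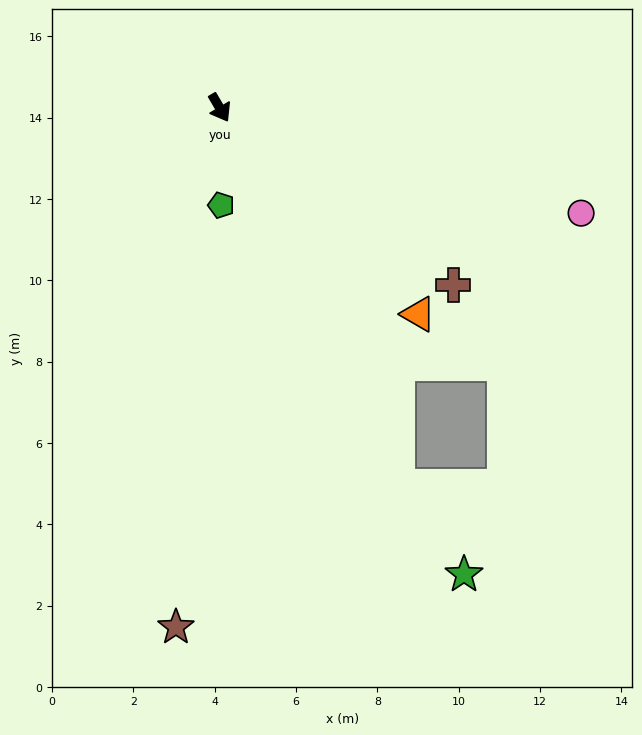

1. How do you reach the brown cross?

turn left 22°, forward 7.2 m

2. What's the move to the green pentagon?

turn right 30°, forward 2.4 m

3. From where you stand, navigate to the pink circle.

turn left 43°, forward 9.3 m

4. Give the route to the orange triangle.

turn left 13°, forward 7.0 m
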